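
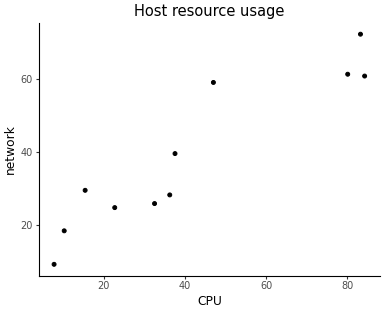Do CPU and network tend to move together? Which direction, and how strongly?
Points are positively correlated; strong (|r| ≈ 0.9).

positive, strong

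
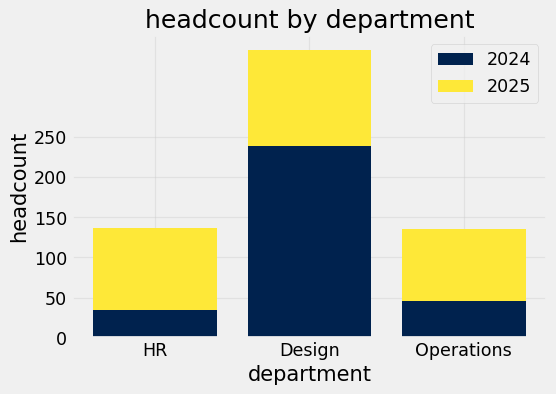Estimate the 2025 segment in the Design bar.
≈ 100

2025 top ≈ 350, bottom ≈ 250; segment ≈ 100.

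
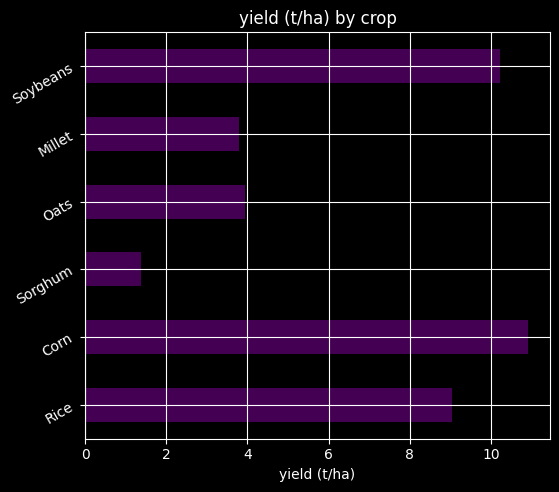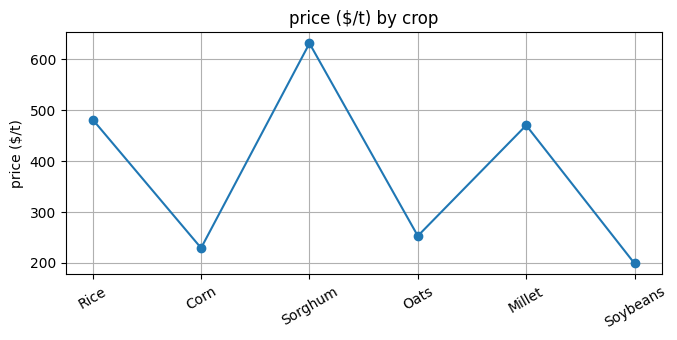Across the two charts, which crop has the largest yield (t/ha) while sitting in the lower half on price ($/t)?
Chart 2 median price ($/t) ≈ 400; below-median crops: Corn, Oats, Soybeans. Among those, Corn has the highest yield (t/ha) (≈ 11).

Corn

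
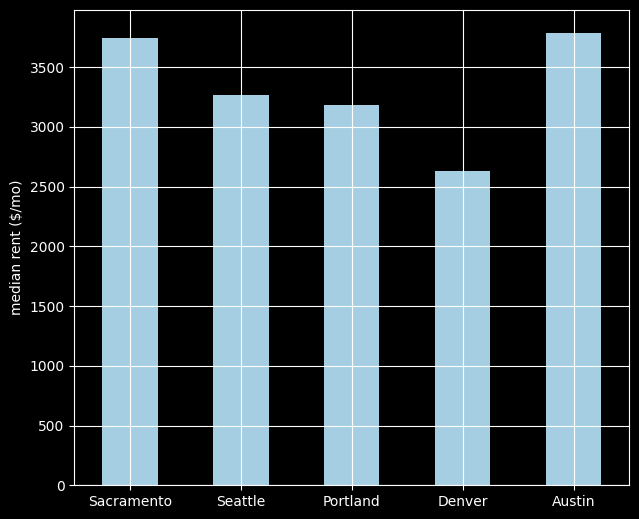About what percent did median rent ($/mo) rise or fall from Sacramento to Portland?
≈ -14.3%

Sacramento ≈ 3500, Portland ≈ 3000; (3000 − 3500) / 3500 ≈ -14.3%.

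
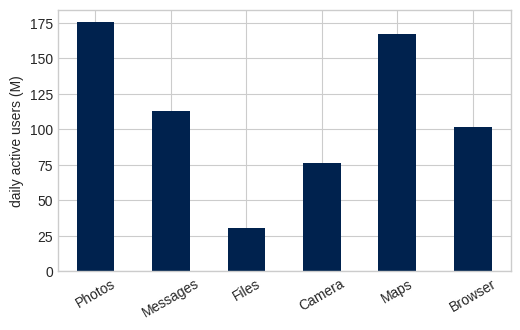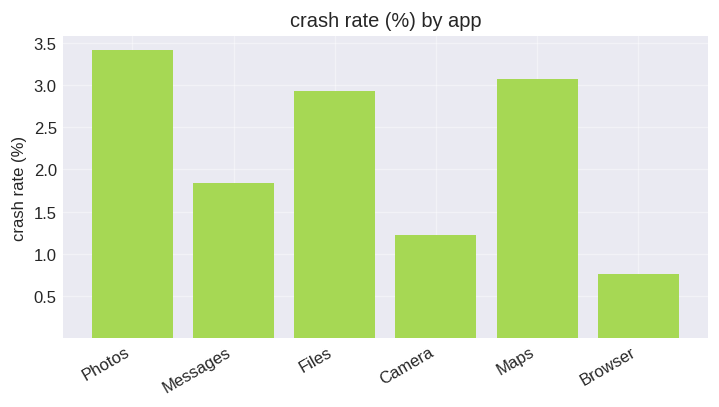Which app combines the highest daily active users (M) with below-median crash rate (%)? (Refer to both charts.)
Messages

Chart 2 median crash rate (%) ≈ 2.5; below-median apps: Messages, Camera, Browser. Among those, Messages has the highest daily active users (M) (≈ 120).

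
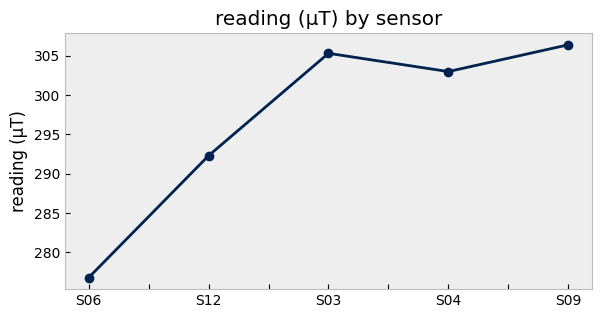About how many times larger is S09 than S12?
≈ 1.05×

S09 ≈ 305, S12 ≈ 290; 305/290 ≈ 1.05.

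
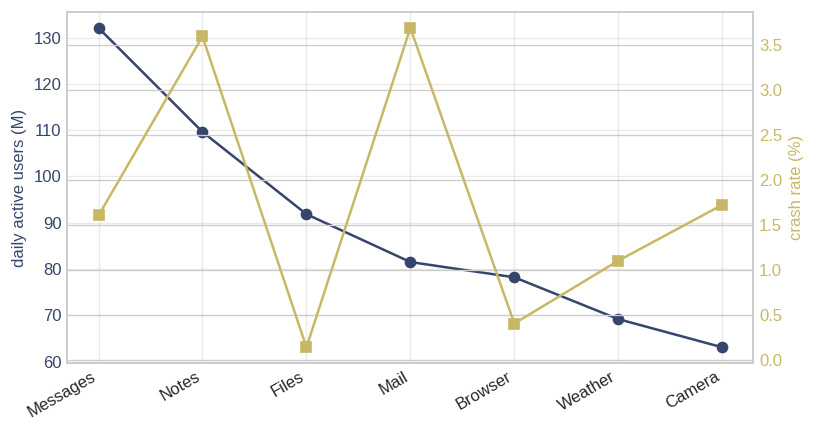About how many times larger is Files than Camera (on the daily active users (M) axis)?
≈ 1.5×

Files ≈ 90, Camera ≈ 60; 90/60 ≈ 1.5.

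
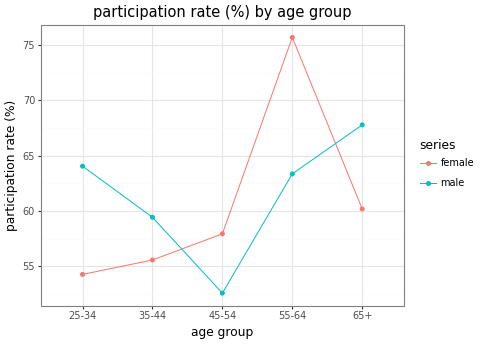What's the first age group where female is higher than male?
35-44: female ≈ 56 vs male ≈ 60 (not yet); 45-54: female ≈ 58 vs male ≈ 52 (first crossover).

45-54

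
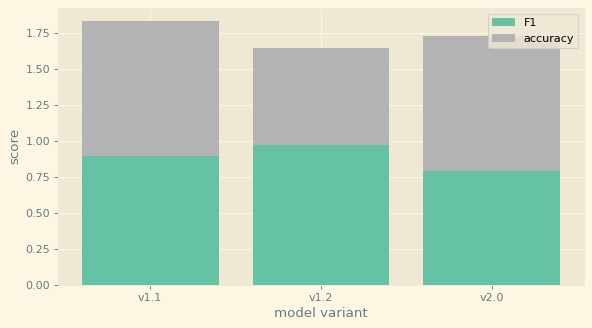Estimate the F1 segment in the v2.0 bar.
F1 top ≈ 0.8, bottom ≈ 0.0; segment ≈ 0.8.

≈ 0.8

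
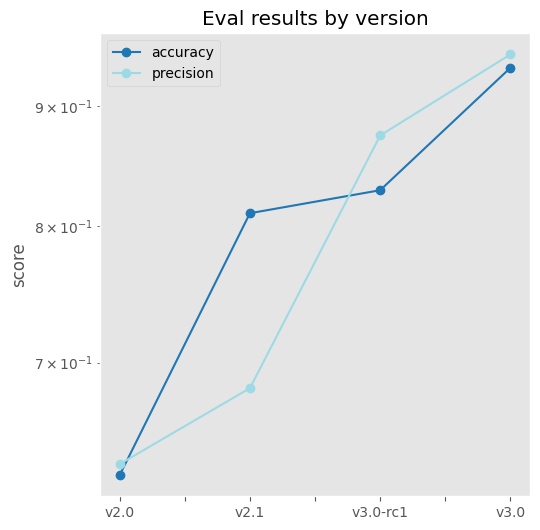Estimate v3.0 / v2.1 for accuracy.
v3.0 ≈ 0.95, v2.1 ≈ 0.80; 0.95/0.80 ≈ 1.19.

≈ 1.19×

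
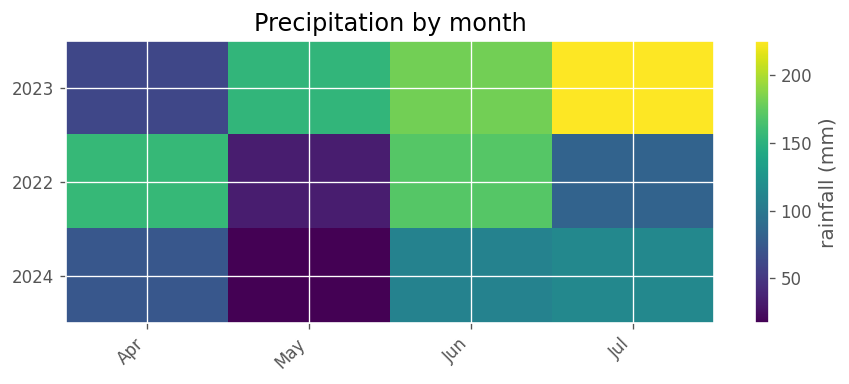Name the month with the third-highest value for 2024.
Top 4 for 2024: Jul ≈ 120, Jun ≈ 100, Apr ≈ 80, May ≈ 20.

Apr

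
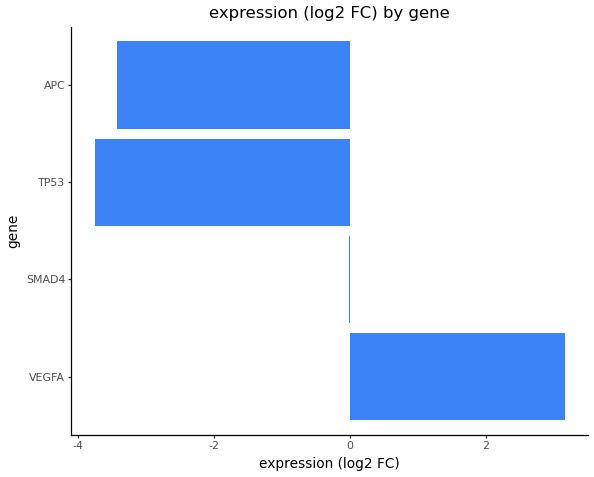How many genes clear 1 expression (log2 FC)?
1

Above 1: VEGFA.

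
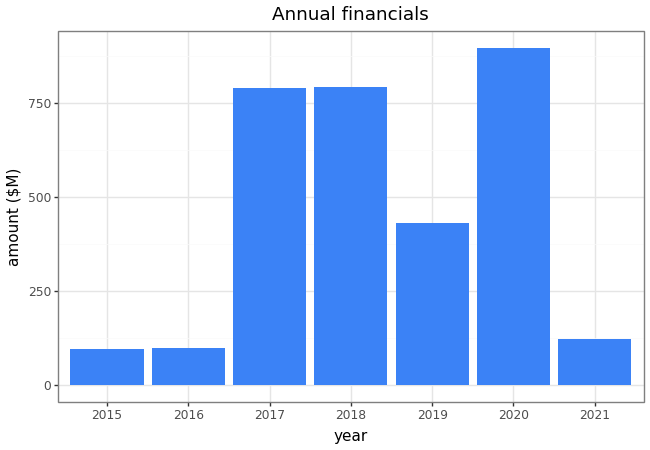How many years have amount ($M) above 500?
Above 500: 2017, 2018, 2020.

3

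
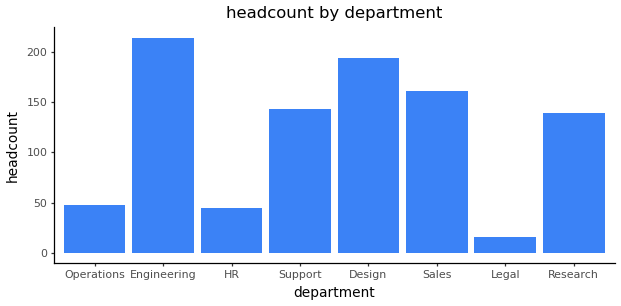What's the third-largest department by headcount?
Top 4: Engineering ≈ 220, Design ≈ 200, Sales ≈ 160, Support ≈ 140.

Sales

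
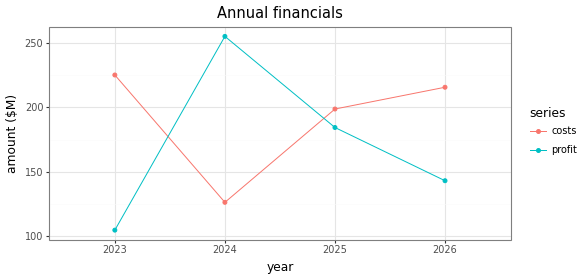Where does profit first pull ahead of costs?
2023: profit ≈ 100 vs costs ≈ 220 (not yet); 2024: profit ≈ 260 vs costs ≈ 120 (first crossover).

2024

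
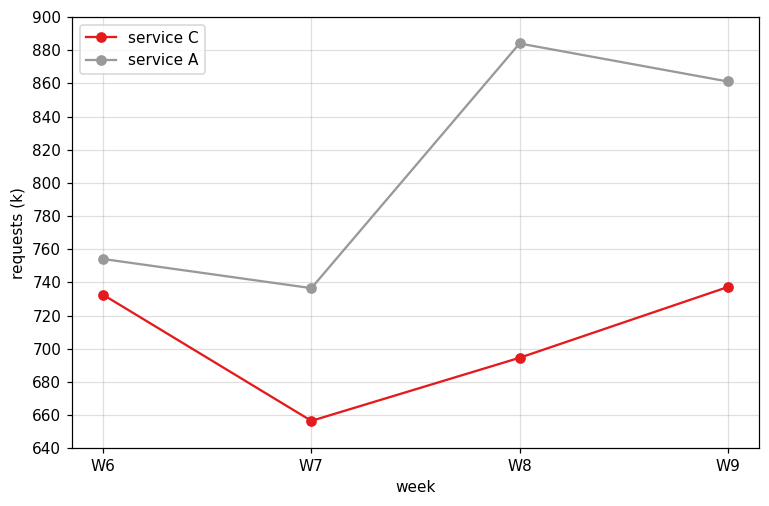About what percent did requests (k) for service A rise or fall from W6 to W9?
W6 ≈ 760, W9 ≈ 860; (860 − 760) / 760 ≈ +13.2%.

≈ +13.2%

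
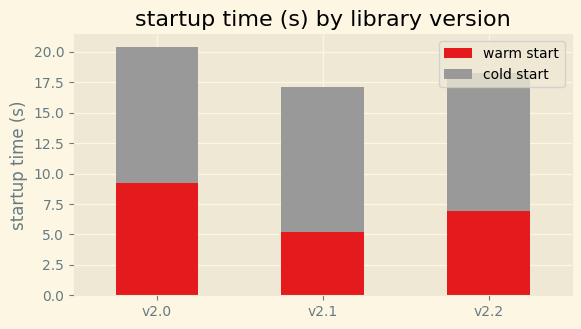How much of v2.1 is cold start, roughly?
≈ 12

cold start top ≈ 18, bottom ≈ 6; segment ≈ 12.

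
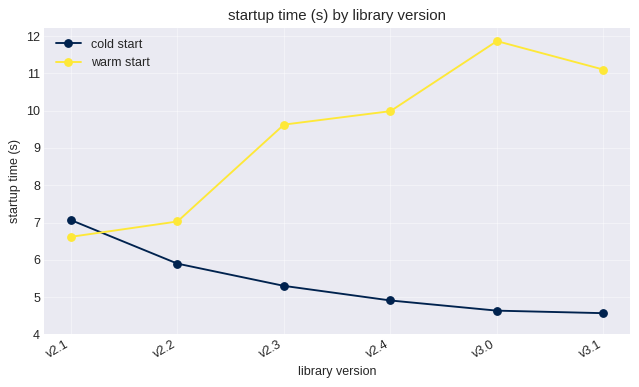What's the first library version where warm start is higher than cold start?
v2.2

v2.1: warm start ≈ 7 vs cold start ≈ 7 (not yet); v2.2: warm start ≈ 7 vs cold start ≈ 6 (first crossover).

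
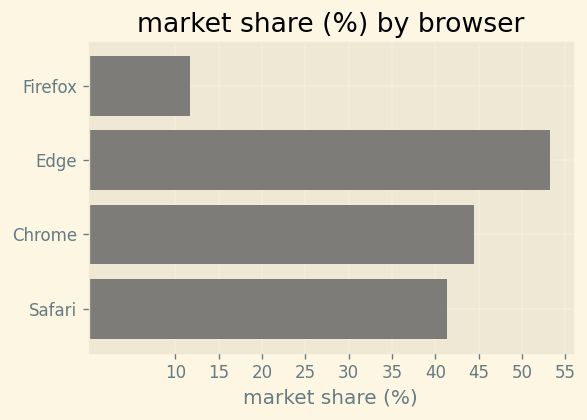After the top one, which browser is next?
Chrome

Top 3: Edge ≈ 55, Chrome ≈ 45, Safari ≈ 40.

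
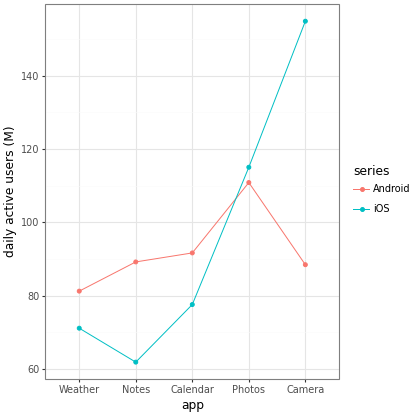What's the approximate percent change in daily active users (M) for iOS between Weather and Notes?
≈ -14.3%

Weather ≈ 70, Notes ≈ 60; (60 − 70) / 70 ≈ -14.3%.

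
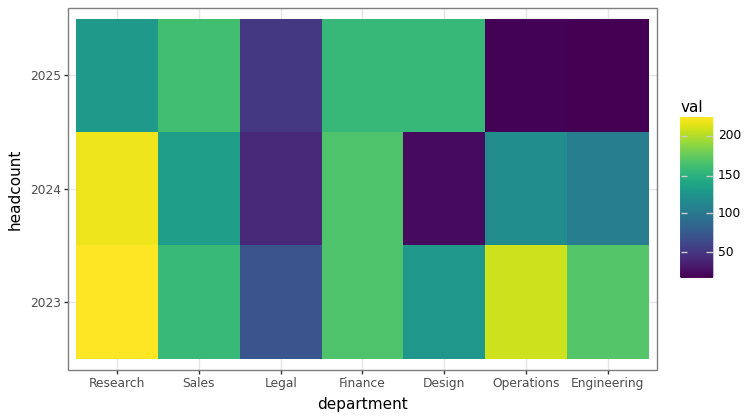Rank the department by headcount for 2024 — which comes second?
Finance

Top 3 for 2024: Research ≈ 220, Finance ≈ 160, Sales ≈ 140.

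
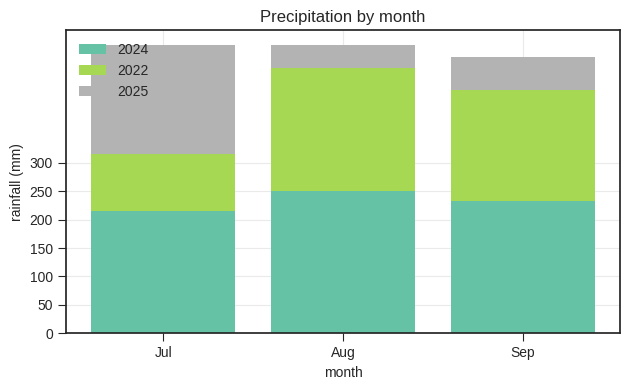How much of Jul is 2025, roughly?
≈ 200

2025 top ≈ 500, bottom ≈ 300; segment ≈ 200.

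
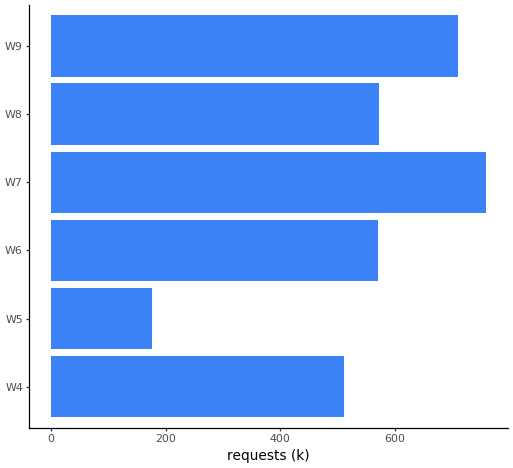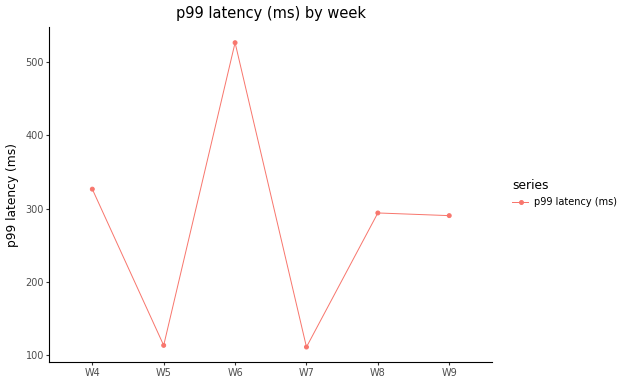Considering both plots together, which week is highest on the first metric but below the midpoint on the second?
W7

Chart 2 median p99 latency (ms) ≈ 300; below-median weeks: W5, W7, W9. Among those, W7 has the highest requests (k) (≈ 800).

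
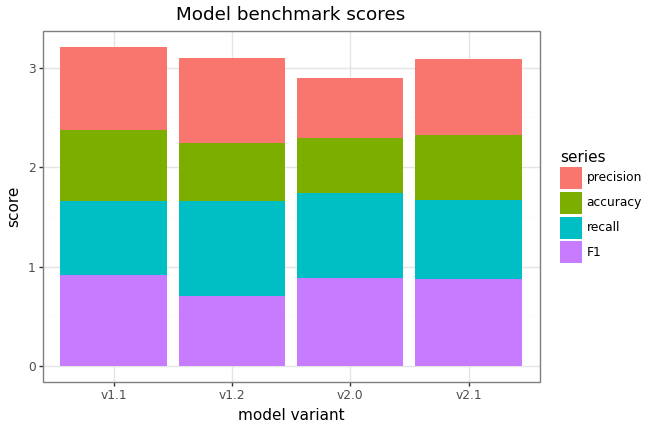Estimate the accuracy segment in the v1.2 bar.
≈ 0.5

accuracy top ≈ 2.0, bottom ≈ 1.5; segment ≈ 0.5.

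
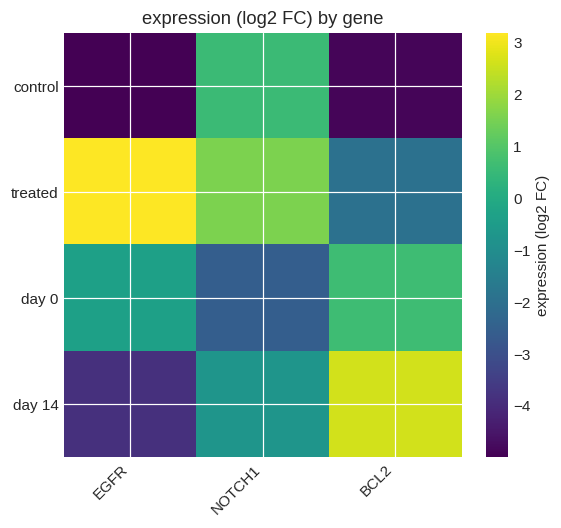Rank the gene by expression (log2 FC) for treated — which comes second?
NOTCH1

Top 3 for treated: EGFR ≈ 3, NOTCH1 ≈ 2, BCL2 ≈ -2.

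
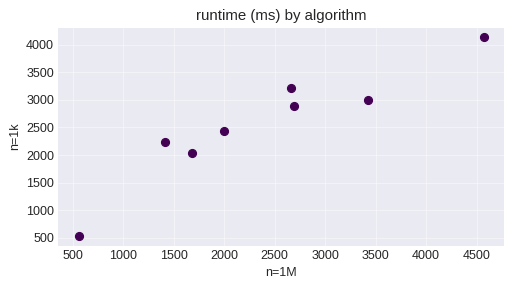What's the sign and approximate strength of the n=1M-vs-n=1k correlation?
positive, strong

Points are positively correlated; strong (|r| ≈ 0.9).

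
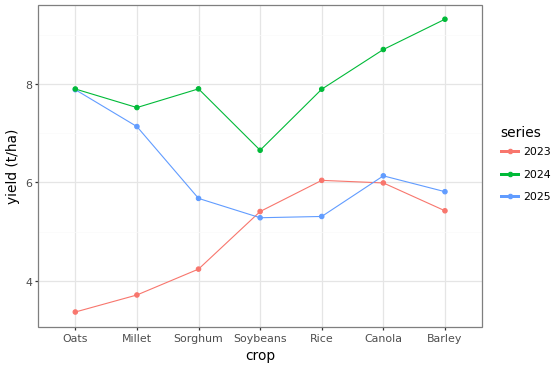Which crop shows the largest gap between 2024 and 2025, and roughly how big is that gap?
Barley: 2024 ≈ 9.5, 2025 ≈ 6.0 → gap ≈ 3.5. Next-largest (Rice) is only ≈ 2.5.

Barley, ≈ 3.5 t/ha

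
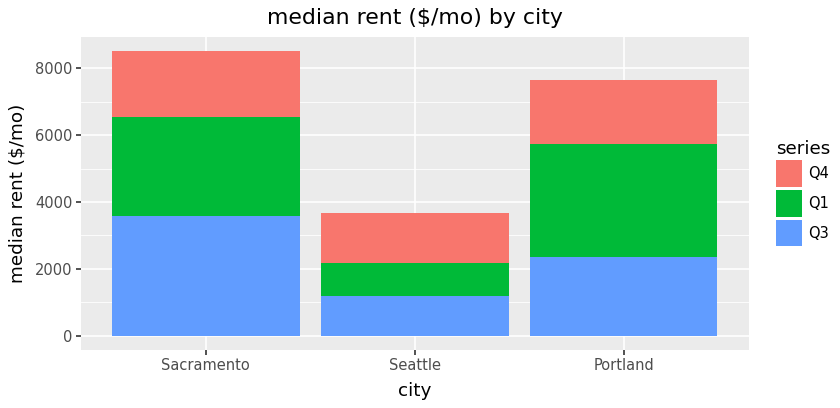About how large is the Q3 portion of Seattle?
Q3 top ≈ 1000, bottom ≈ 0; segment ≈ 1000.

≈ 1000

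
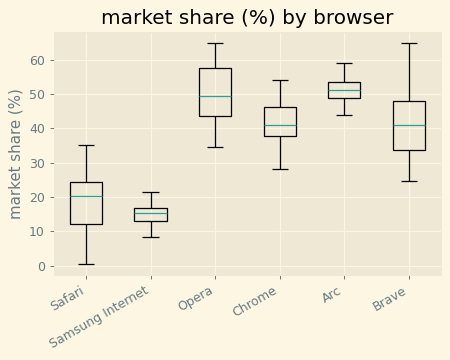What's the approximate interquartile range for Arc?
Q3 ≈ 55, Q1 ≈ 50; IQR ≈ 5.

≈ 5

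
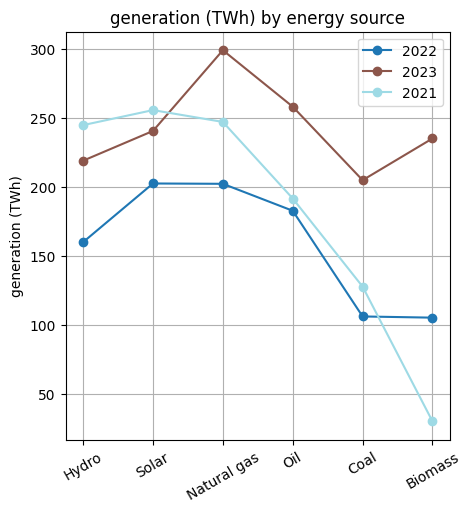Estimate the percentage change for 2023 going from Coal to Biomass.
≈ +12.5%

Coal ≈ 200, Biomass ≈ 225; (225 − 200) / 200 ≈ +12.5%.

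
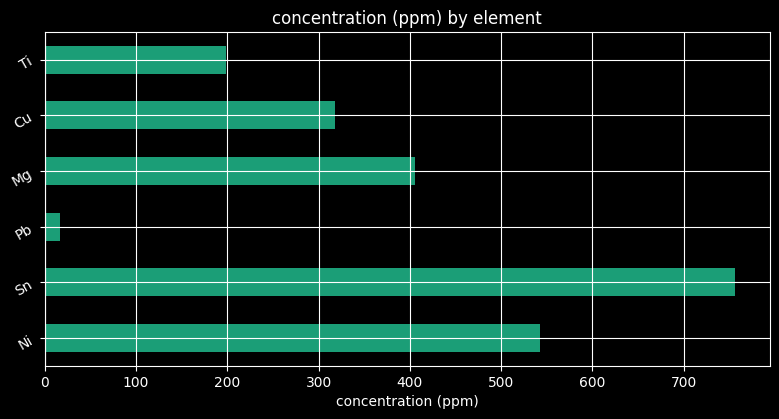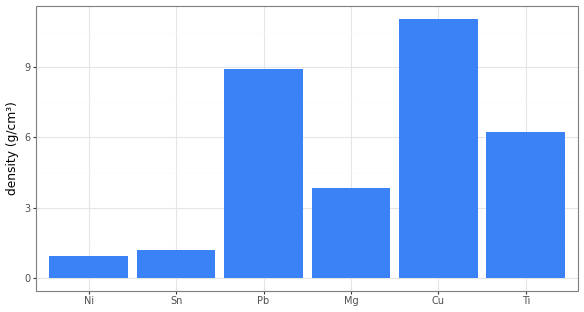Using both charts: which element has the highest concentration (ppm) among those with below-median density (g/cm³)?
Sn

Chart 2 median density (g/cm³) ≈ 6; below-median elements: Ni, Sn, Mg. Among those, Sn has the highest concentration (ppm) (≈ 800).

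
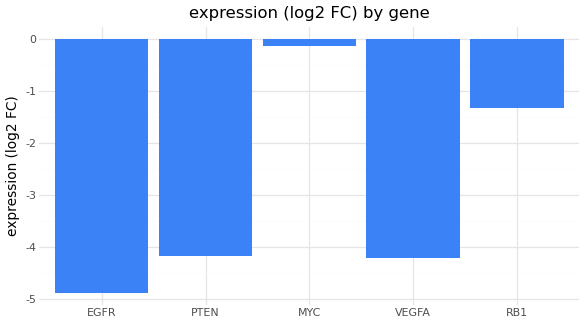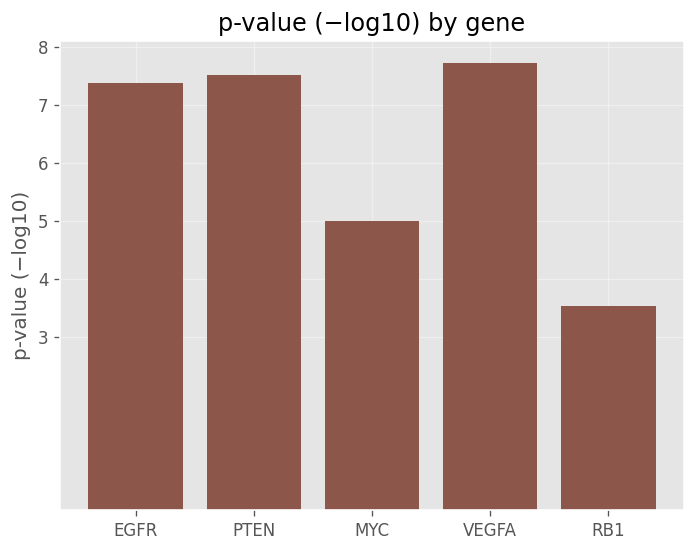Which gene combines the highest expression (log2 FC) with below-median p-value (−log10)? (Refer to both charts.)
MYC

Chart 2 median p-value (−log10) ≈ 7; below-median genes: MYC, RB1. Among those, MYC has the highest expression (log2 FC) (≈ 0).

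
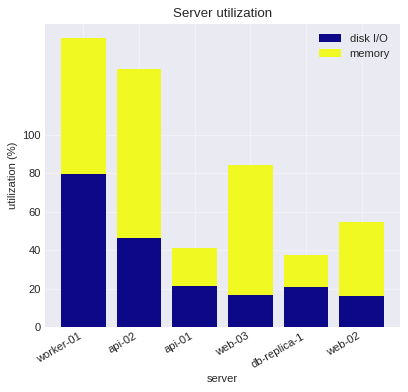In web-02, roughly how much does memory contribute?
memory top ≈ 60, bottom ≈ 20; segment ≈ 40.

≈ 40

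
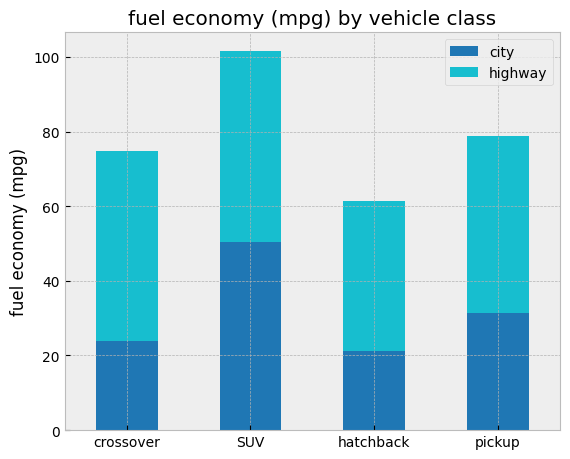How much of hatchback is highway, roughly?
highway top ≈ 60, bottom ≈ 20; segment ≈ 40.

≈ 40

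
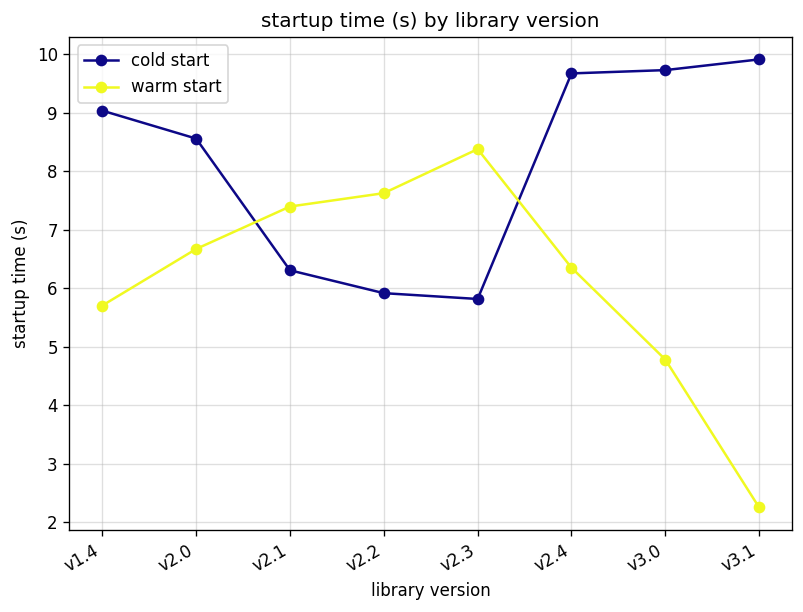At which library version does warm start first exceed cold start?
v2.0: warm start ≈ 7 vs cold start ≈ 9 (not yet); v2.1: warm start ≈ 7 vs cold start ≈ 6 (first crossover).

v2.1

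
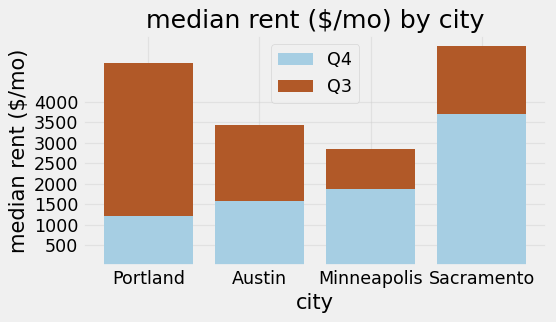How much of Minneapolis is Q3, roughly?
Q3 top ≈ 3000, bottom ≈ 2000; segment ≈ 1000.

≈ 1000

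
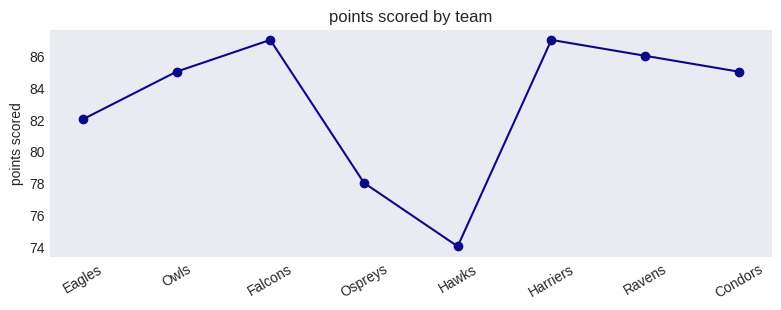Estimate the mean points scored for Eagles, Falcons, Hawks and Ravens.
(82 + 88 + 74 + 86) / 4 ≈ 82.

≈ 82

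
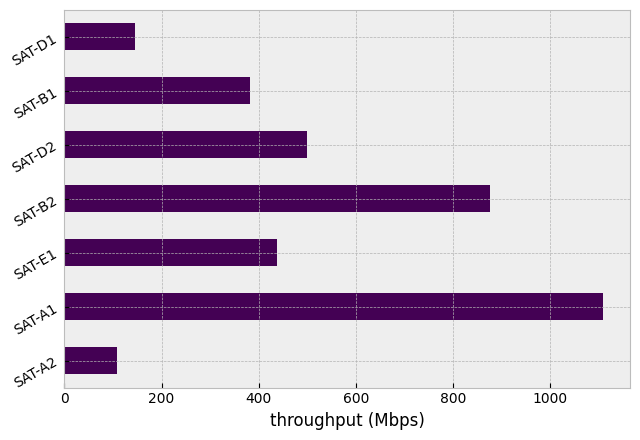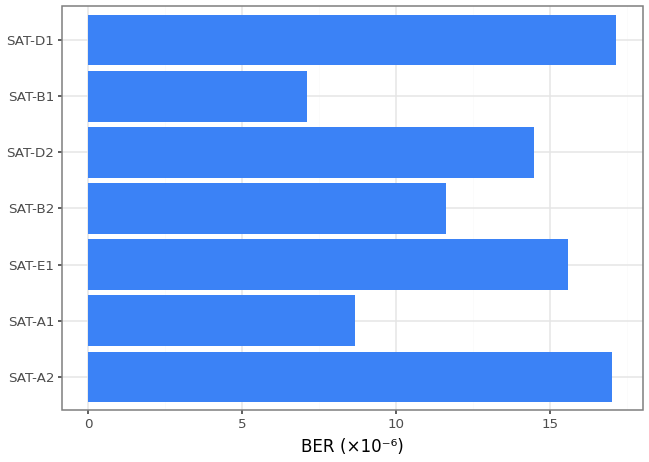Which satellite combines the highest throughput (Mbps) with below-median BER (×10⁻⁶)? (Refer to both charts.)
Chart 2 median BER (×10⁻⁶) ≈ 14; below-median satellites: SAT-A1, SAT-B2, SAT-B1. Among those, SAT-A1 has the highest throughput (Mbps) (≈ 1200).

SAT-A1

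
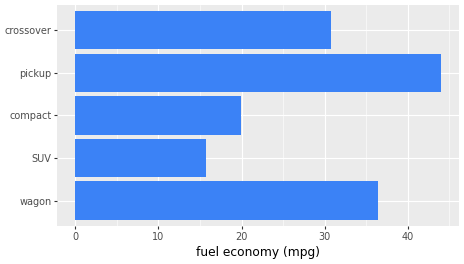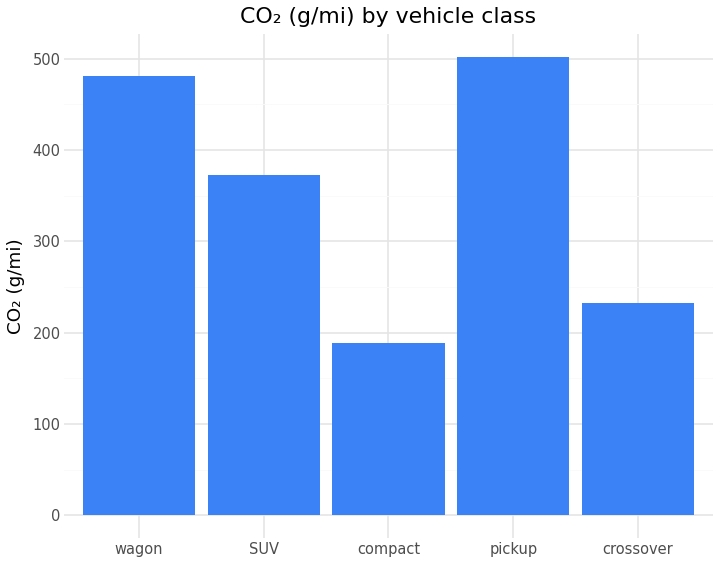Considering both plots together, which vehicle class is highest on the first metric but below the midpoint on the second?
crossover

Chart 2 median CO₂ (g/mi) ≈ 350; below-median vehicle classes: compact, crossover. Among those, crossover has the highest fuel economy (mpg) (≈ 30).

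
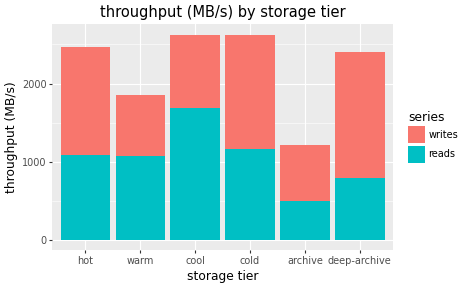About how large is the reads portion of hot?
≈ 1000

reads top ≈ 1000, bottom ≈ 0; segment ≈ 1000.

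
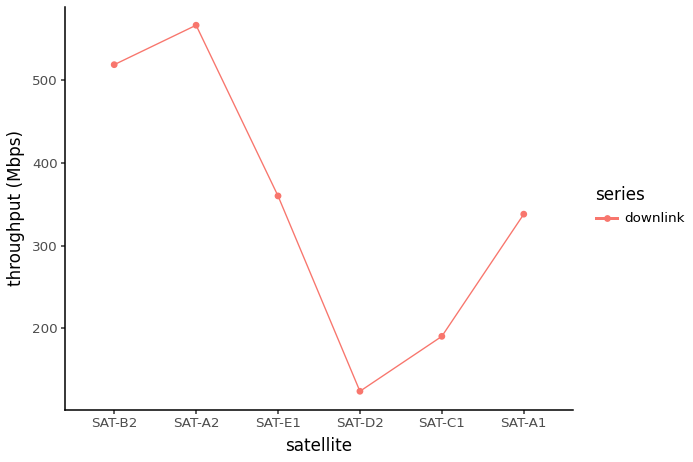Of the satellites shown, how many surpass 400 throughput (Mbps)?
Above 400: SAT-B2, SAT-A2.

2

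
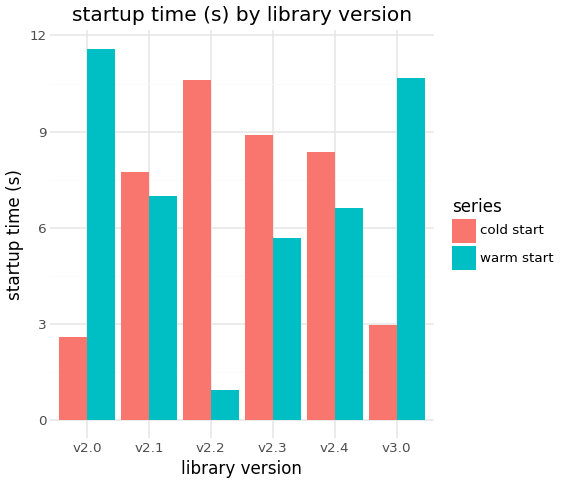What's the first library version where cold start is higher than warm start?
v2.1

v2.0: cold start ≈ 3 vs warm start ≈ 12 (not yet); v2.1: cold start ≈ 8 vs warm start ≈ 7 (first crossover).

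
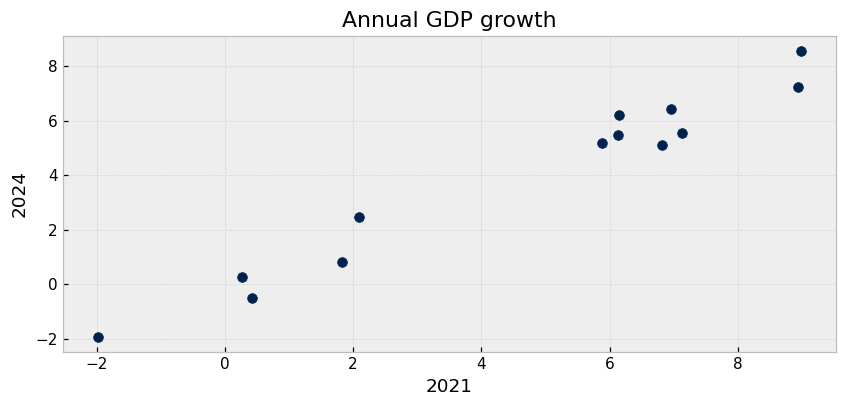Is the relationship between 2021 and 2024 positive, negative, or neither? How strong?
Points are positively correlated; strong (|r| ≈ 1.0).

positive, strong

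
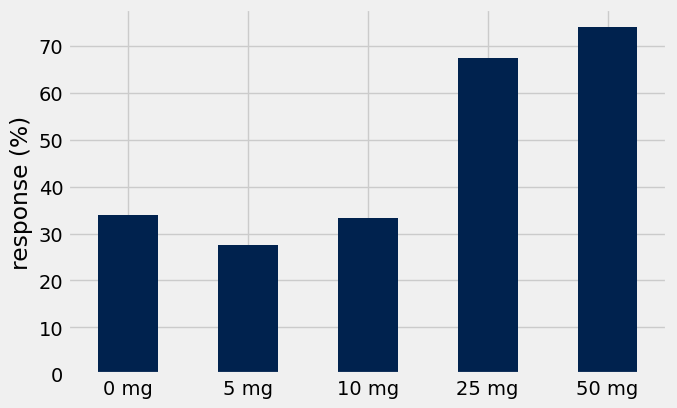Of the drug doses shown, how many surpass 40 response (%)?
Above 40: 25 mg, 50 mg.

2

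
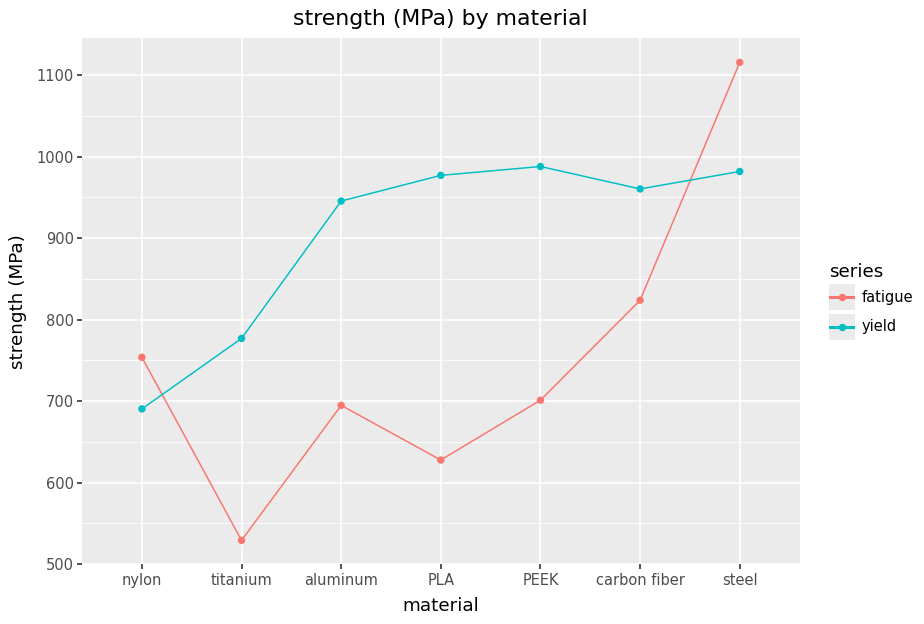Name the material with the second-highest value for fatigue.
Top 3 for fatigue: steel ≈ 1100, carbon fiber ≈ 800, nylon ≈ 750.

carbon fiber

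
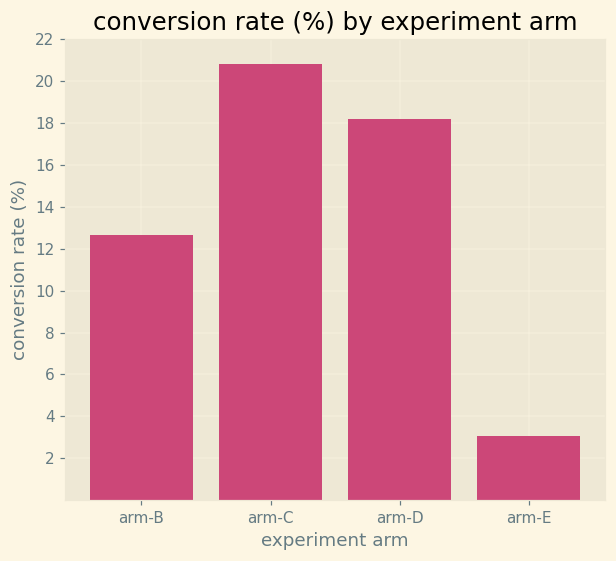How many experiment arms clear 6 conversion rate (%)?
Above 6: arm-B, arm-C, arm-D.

3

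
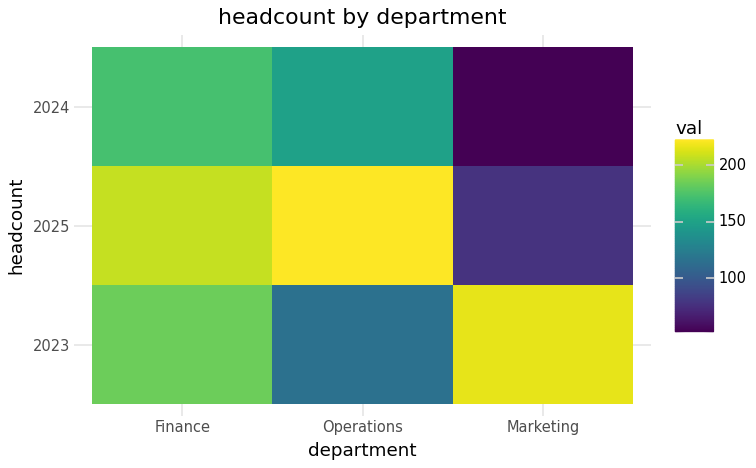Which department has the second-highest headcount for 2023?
Top 3 for 2023: Marketing ≈ 220, Finance ≈ 180, Operations ≈ 120.

Finance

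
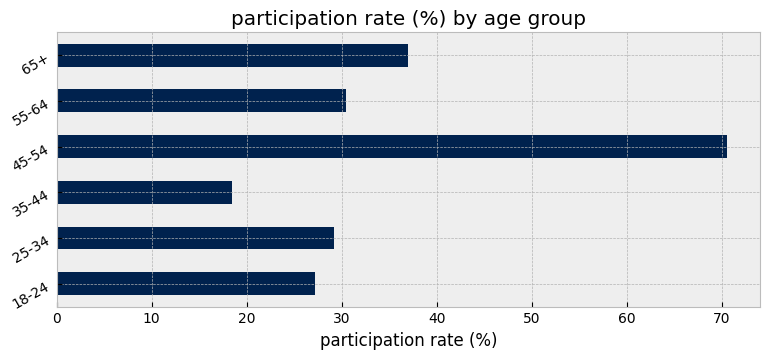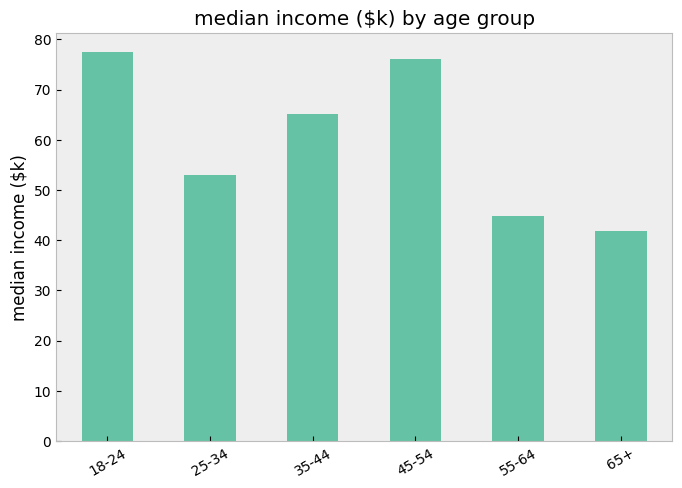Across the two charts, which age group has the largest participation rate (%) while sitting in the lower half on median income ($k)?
65+

Chart 2 median median income ($k) ≈ 60; below-median age groups: 25-34, 55-64, 65+. Among those, 65+ has the highest participation rate (%) (≈ 40).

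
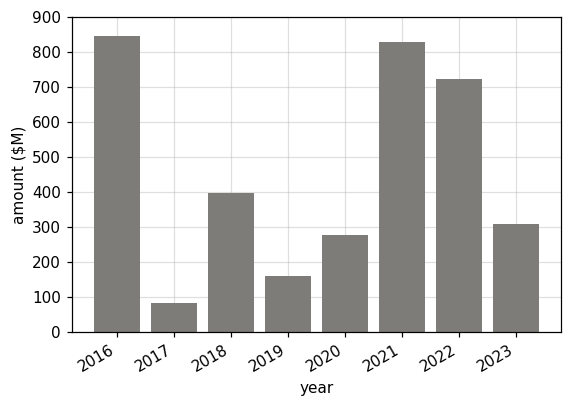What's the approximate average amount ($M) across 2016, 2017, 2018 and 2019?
≈ 375

(800 + 100 + 400 + 200) / 4 ≈ 375.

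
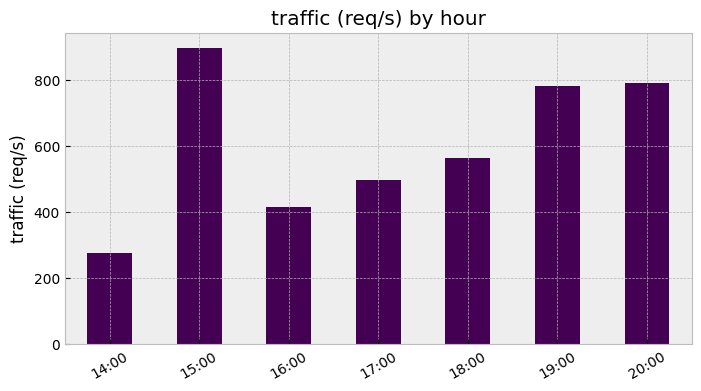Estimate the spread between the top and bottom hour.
≈ 600

Max 15:00 ≈ 900, min 14:00 ≈ 300; range ≈ 600.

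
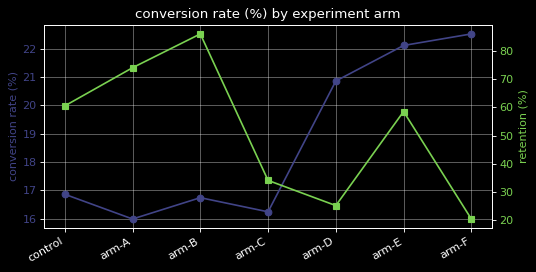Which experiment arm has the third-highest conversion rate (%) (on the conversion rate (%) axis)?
arm-D

Top 4 (on the conversion rate (%) axis): arm-F ≈ 23, arm-E ≈ 22, arm-D ≈ 21, control ≈ 17.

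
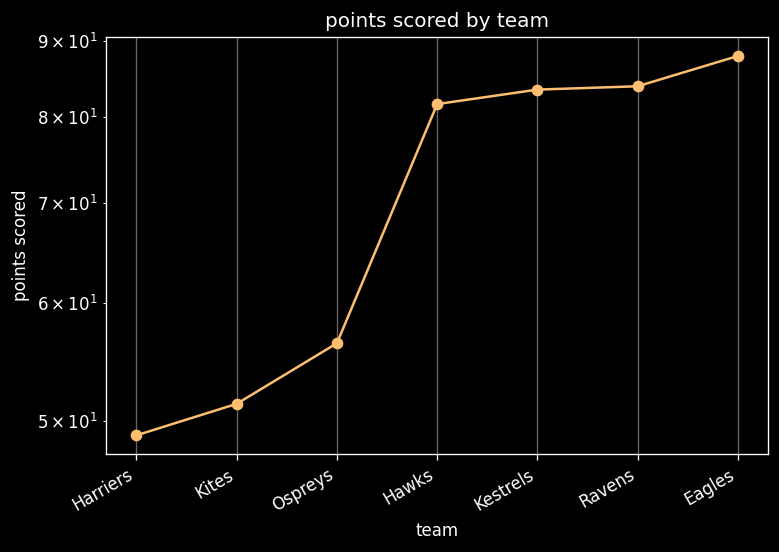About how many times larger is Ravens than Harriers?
Ravens ≈ 85, Harriers ≈ 50; 85/50 ≈ 1.7.

≈ 1.7×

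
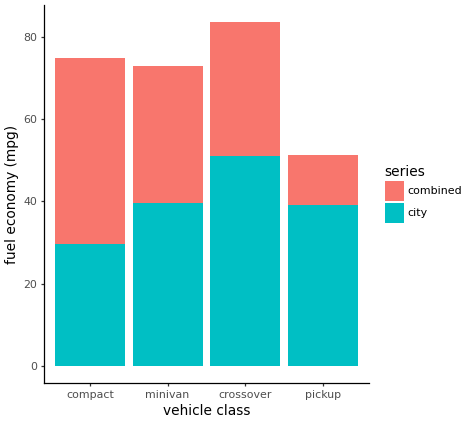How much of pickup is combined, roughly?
≈ 10

combined top ≈ 50, bottom ≈ 40; segment ≈ 10.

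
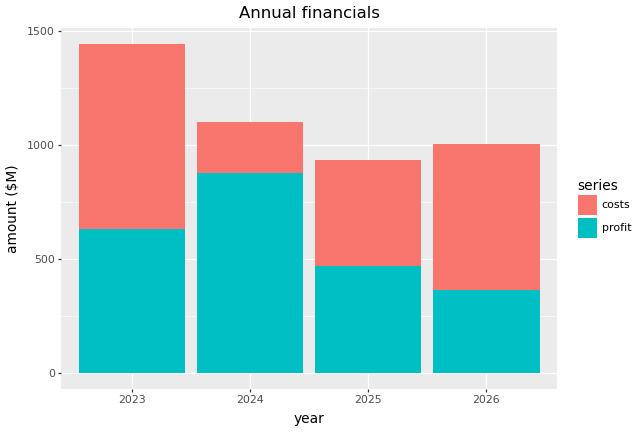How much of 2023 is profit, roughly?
profit top ≈ 600, bottom ≈ 0; segment ≈ 600.

≈ 600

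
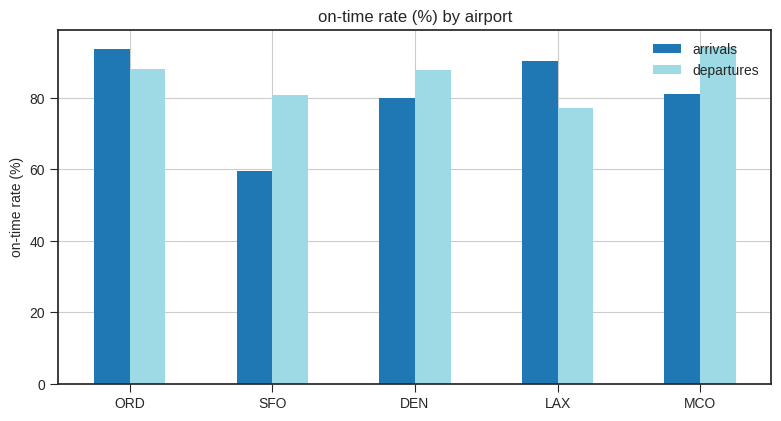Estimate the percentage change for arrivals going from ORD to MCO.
≈ -11.1%

ORD ≈ 90, MCO ≈ 80; (80 − 90) / 90 ≈ -11.1%.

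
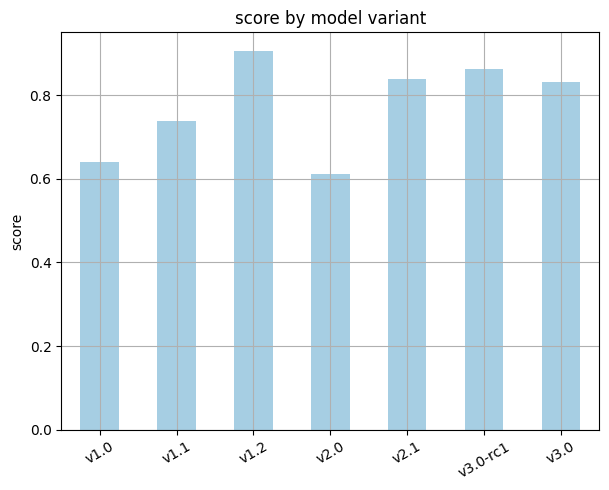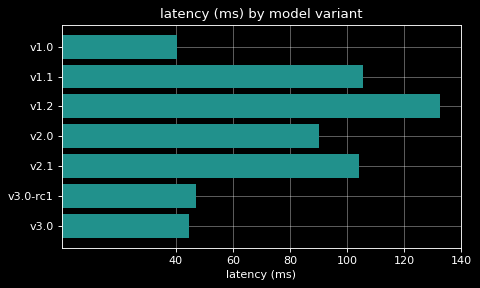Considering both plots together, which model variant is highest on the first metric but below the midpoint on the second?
v3.0-rc1

Chart 2 median latency (ms) ≈ 100; below-median model variants: v1.0, v3.0-rc1, v3.0. Among those, v3.0-rc1 has the highest score (≈ 0.9).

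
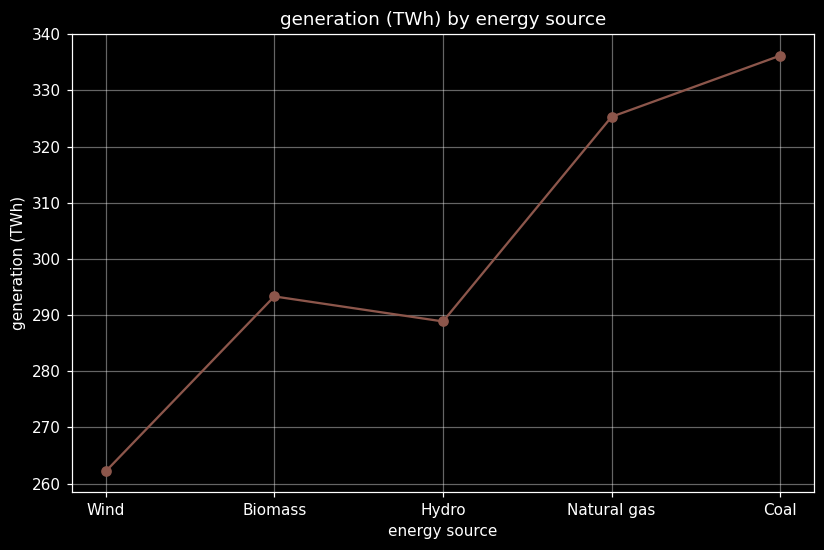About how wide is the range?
Max Coal ≈ 340, min Wind ≈ 260; range ≈ 80.

≈ 80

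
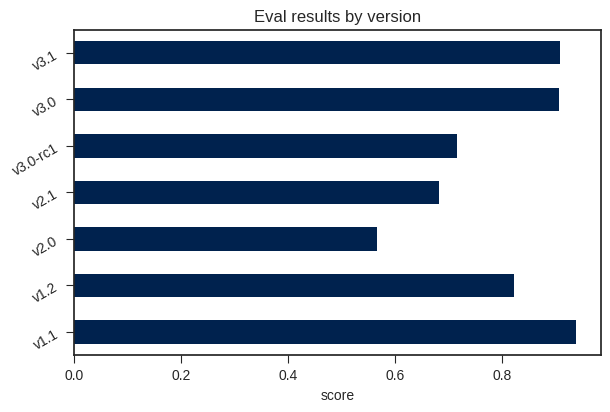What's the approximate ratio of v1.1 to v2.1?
v1.1 ≈ 0.9, v2.1 ≈ 0.7; 0.9/0.7 ≈ 1.29.

≈ 1.29×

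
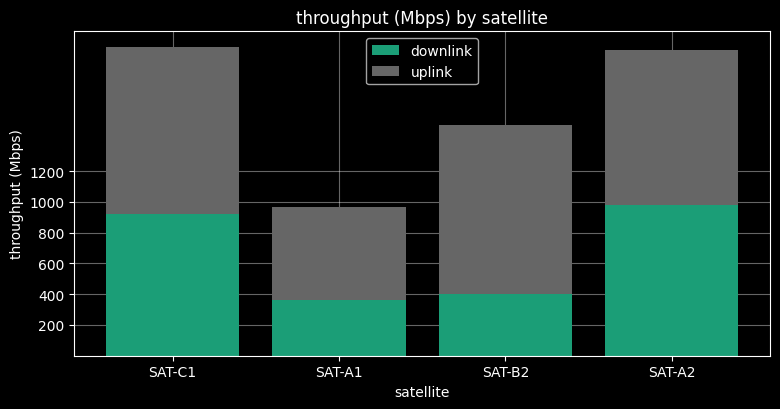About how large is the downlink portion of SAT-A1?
downlink top ≈ 400, bottom ≈ 0; segment ≈ 400.

≈ 400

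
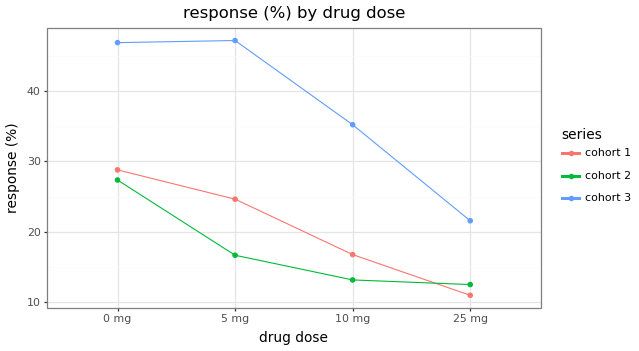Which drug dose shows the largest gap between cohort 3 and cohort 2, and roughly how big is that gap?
5 mg: cohort 3 ≈ 45, cohort 2 ≈ 15 → gap ≈ 30. Next-largest (10 mg) is only ≈ 20.

5 mg, ≈ 30 %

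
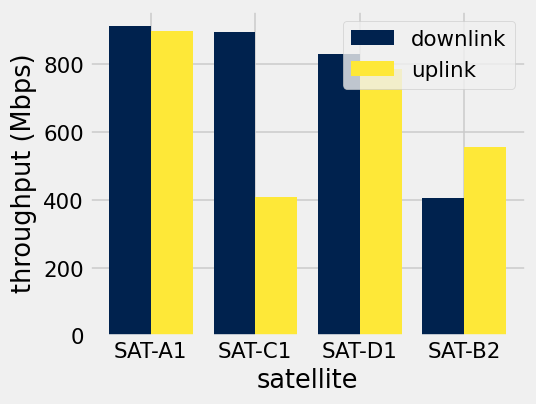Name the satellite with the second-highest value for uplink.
Top 3 for uplink: SAT-A1 ≈ 900, SAT-D1 ≈ 800, SAT-B2 ≈ 600.

SAT-D1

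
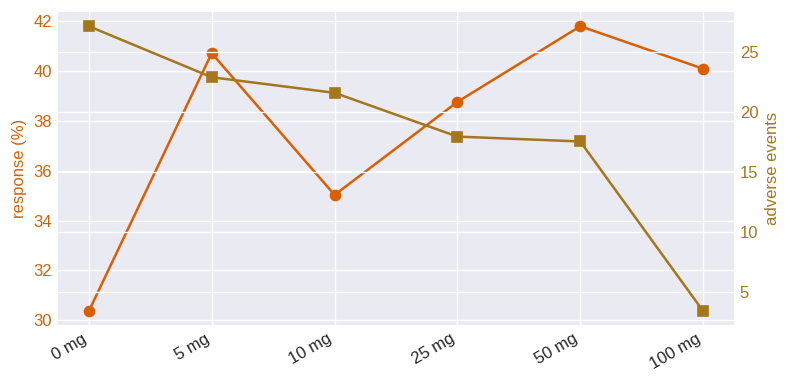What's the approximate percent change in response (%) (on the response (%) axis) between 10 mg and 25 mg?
≈ +11.4%

10 mg ≈ 35, 25 mg ≈ 39; (39 − 35) / 35 ≈ +11.4%.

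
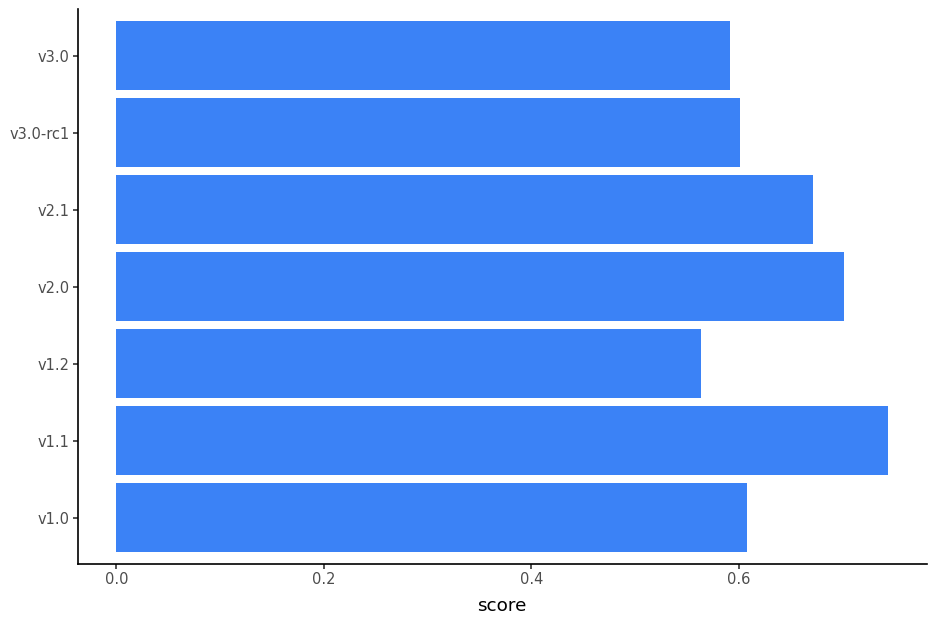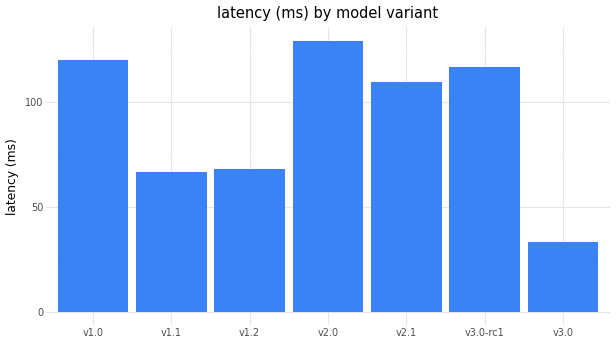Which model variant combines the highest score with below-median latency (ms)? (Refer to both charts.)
v1.1

Chart 2 median latency (ms) ≈ 100; below-median model variants: v1.1, v1.2, v3.0. Among those, v1.1 has the highest score (≈ 0.7).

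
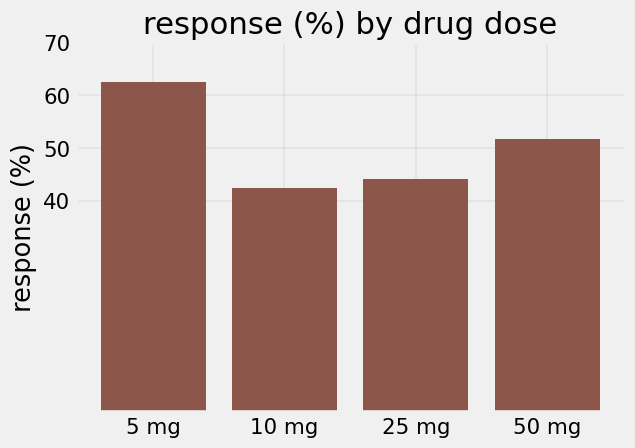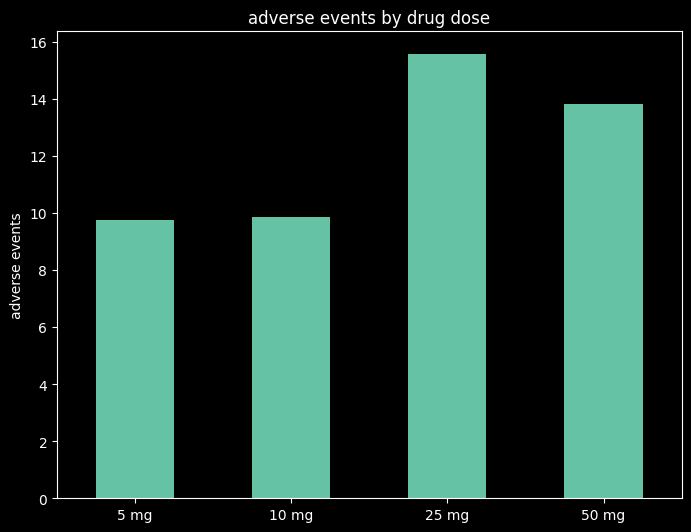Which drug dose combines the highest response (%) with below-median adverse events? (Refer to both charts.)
5 mg

Chart 2 median adverse events ≈ 12; below-median drug doses: 5 mg, 10 mg. Among those, 5 mg has the highest response (%) (≈ 60).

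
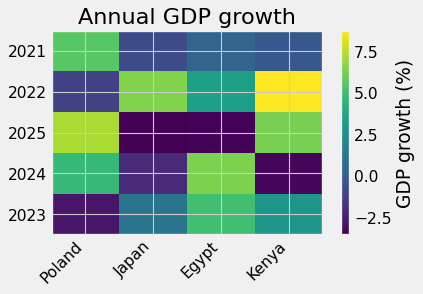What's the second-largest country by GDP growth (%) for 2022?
Top 3 for 2022: Kenya ≈ 8, Japan ≈ 6, Egypt ≈ 4.

Japan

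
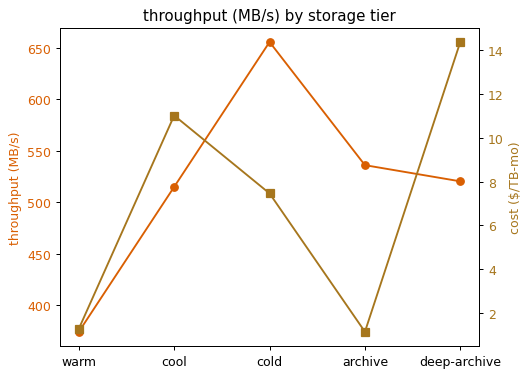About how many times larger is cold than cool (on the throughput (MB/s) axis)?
≈ 1.24×

cold ≈ 650, cool ≈ 525; 650/525 ≈ 1.24.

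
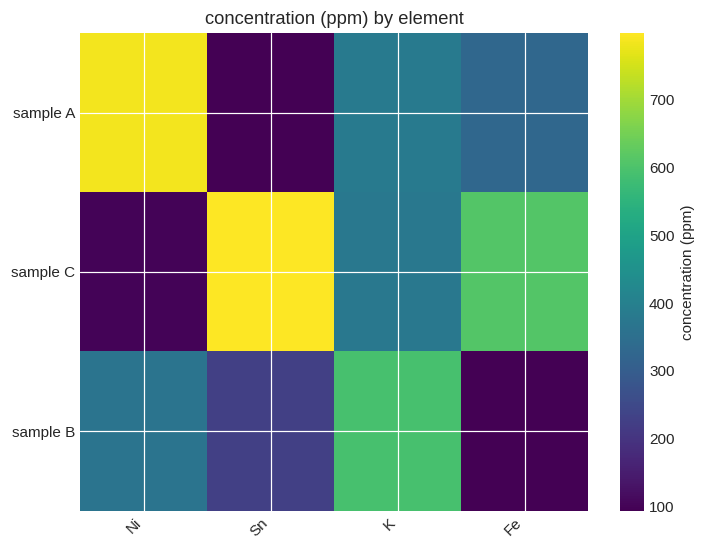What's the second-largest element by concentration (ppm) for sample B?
Ni

Top 3 for sample B: K ≈ 600, Ni ≈ 400, Sn ≈ 200.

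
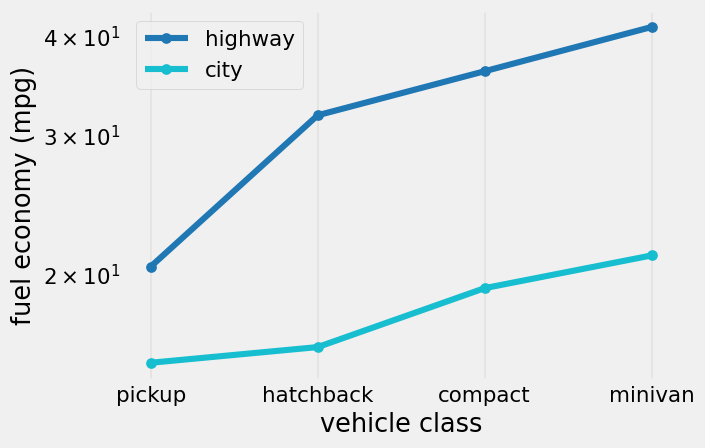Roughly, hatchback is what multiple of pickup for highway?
hatchback ≈ 30, pickup ≈ 20; 30/20 ≈ 1.5.

≈ 1.5×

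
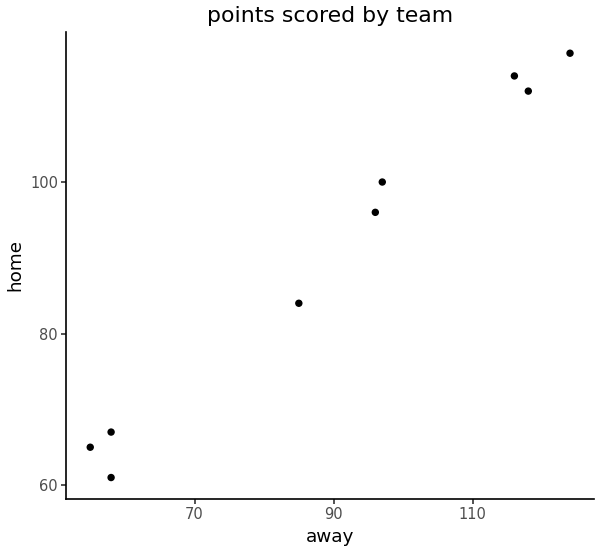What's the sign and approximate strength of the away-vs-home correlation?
Points are positively correlated; strong (|r| ≈ 1.0).

positive, strong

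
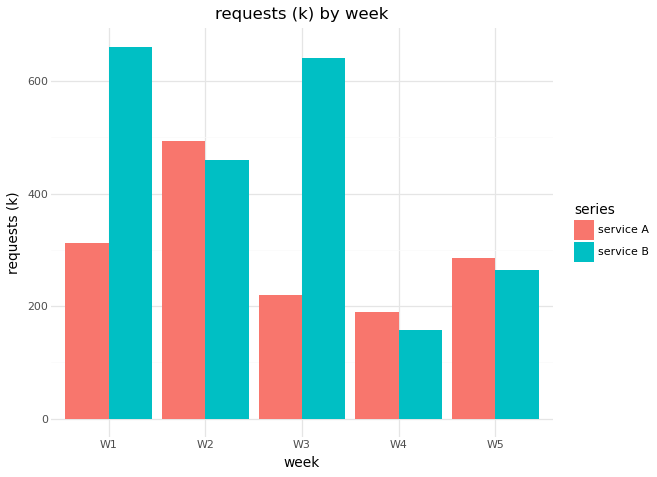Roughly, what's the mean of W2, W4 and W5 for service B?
(500 + 200 + 300) / 3 ≈ 333.

≈ 333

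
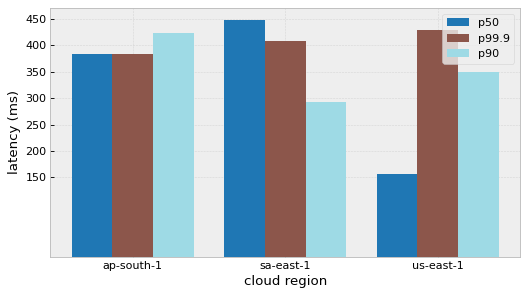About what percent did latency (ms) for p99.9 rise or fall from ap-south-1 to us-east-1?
ap-south-1 ≈ 400, us-east-1 ≈ 450; (450 − 400) / 400 ≈ +12.5%.

≈ +12.5%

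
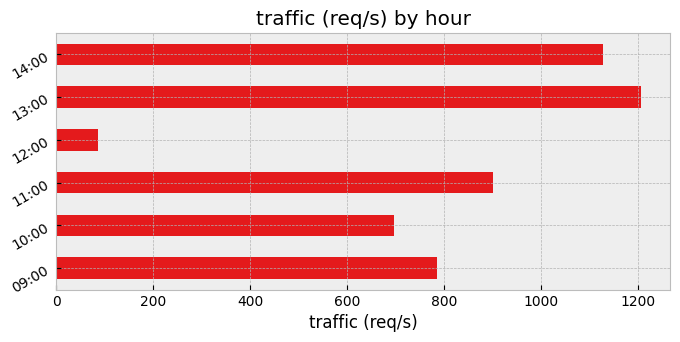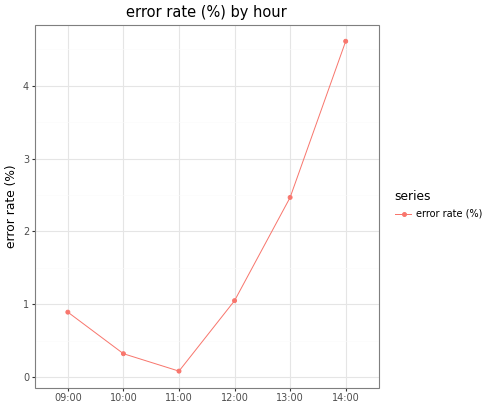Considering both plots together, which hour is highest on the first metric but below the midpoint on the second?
Chart 2 median error rate (%) ≈ 1; below-median hours: 09:00, 10:00, 11:00. Among those, 11:00 has the highest traffic (req/s) (≈ 1000).

11:00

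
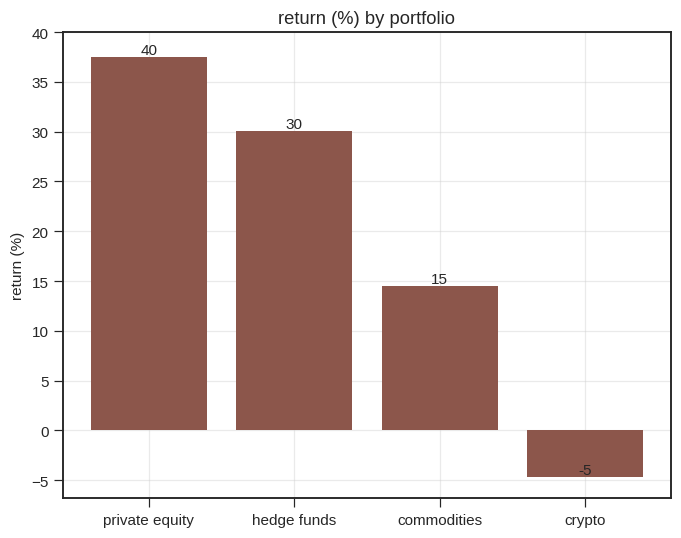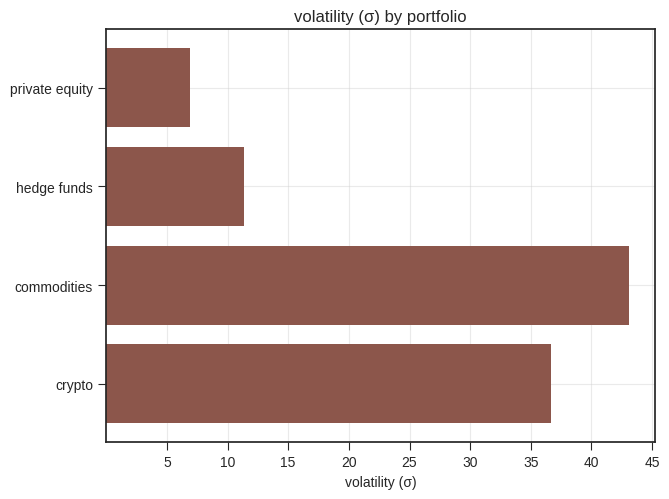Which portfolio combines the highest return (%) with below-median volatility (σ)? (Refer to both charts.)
private equity

Chart 2 median volatility (σ) ≈ 25; below-median portfolios: private equity, hedge funds. Among those, private equity has the highest return (%) (≈ 40).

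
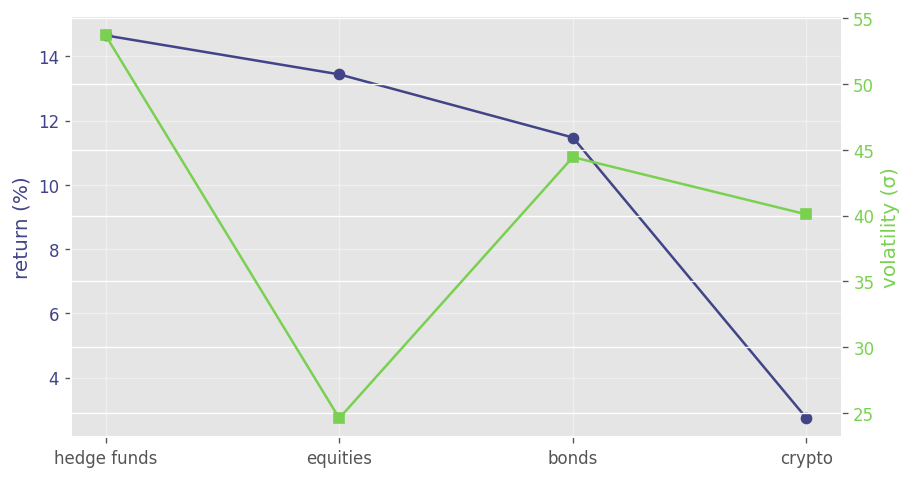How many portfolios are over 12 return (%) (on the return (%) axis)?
Above 12: hedge funds, equities.

2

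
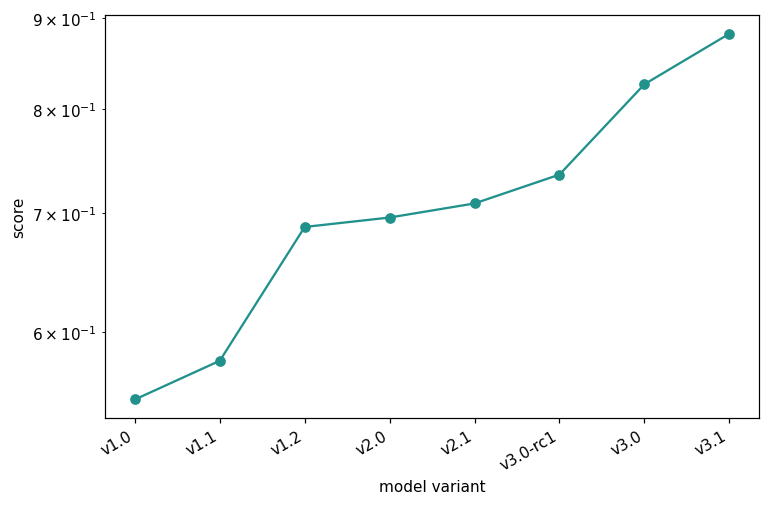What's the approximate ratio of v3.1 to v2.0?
≈ 1.29×

v3.1 ≈ 0.90, v2.0 ≈ 0.70; 0.90/0.70 ≈ 1.29.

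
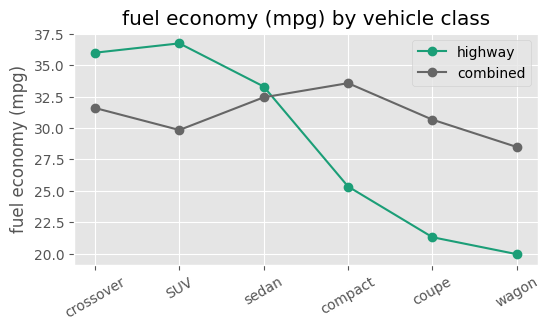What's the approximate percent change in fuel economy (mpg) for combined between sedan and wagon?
≈ -12.5%

sedan ≈ 32, wagon ≈ 28; (28 − 32) / 32 ≈ -12.5%.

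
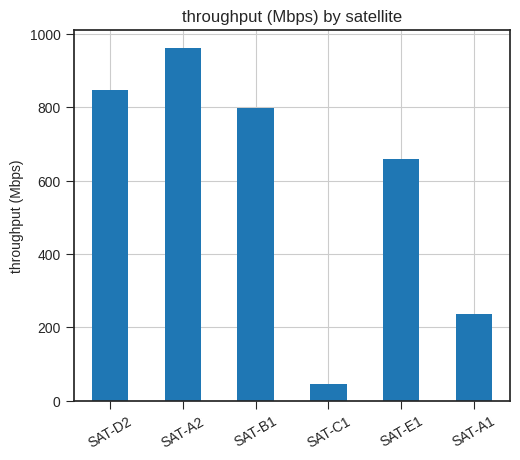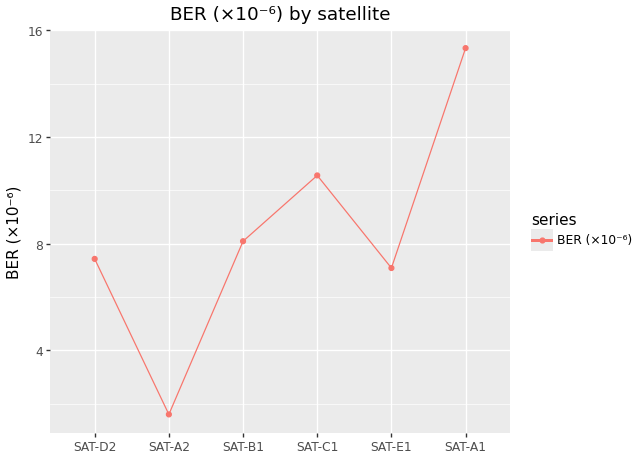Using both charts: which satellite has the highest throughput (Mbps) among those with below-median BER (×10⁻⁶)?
SAT-A2

Chart 2 median BER (×10⁻⁶) ≈ 8; below-median satellites: SAT-D2, SAT-A2, SAT-E1. Among those, SAT-A2 has the highest throughput (Mbps) (≈ 1000).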